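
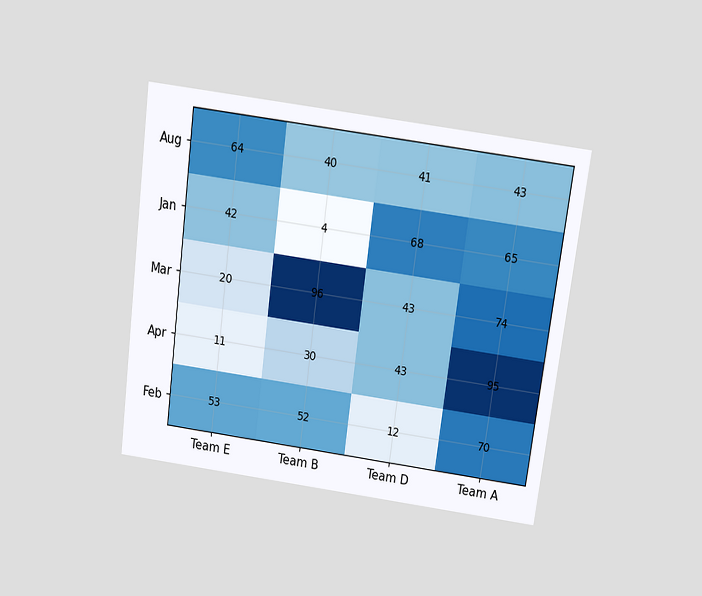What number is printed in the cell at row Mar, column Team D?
The chart is tilted about 8° clockwise and viewed slightly from above. The (Mar, Team D) cell reads 43.

43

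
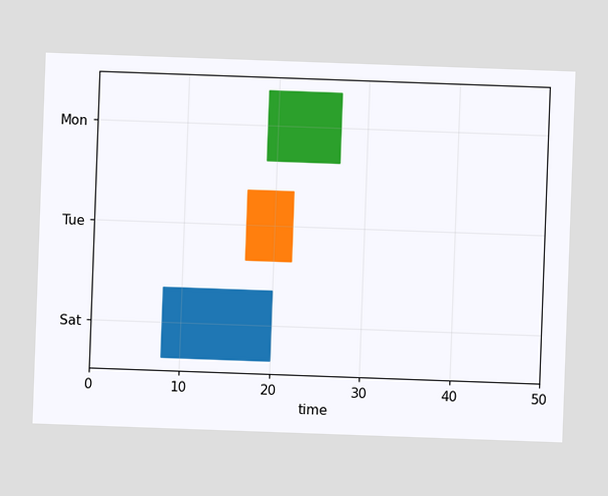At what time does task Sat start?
The chart is tilted about 2° clockwise. The Sat bar begins at t=8.

8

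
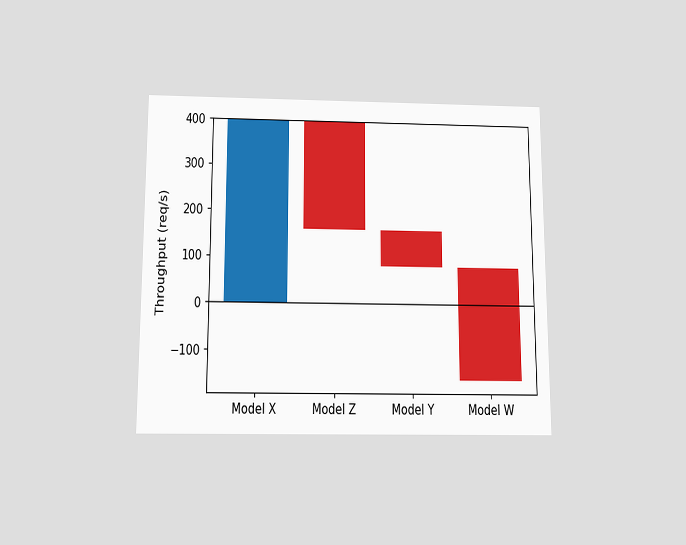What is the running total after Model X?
400req/s

The chart is viewed slightly from below. After Model X the running total reaches 400req/s.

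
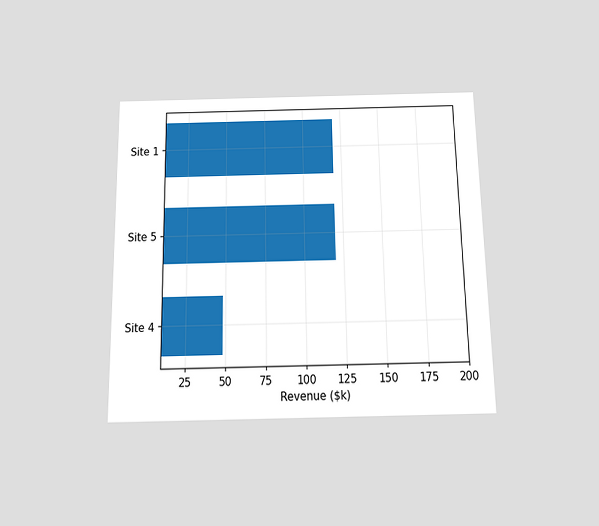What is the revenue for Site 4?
The chart is viewed slightly from below. Reading along the chart's x-axis, the Site 4 bar reaches $48k.

$48k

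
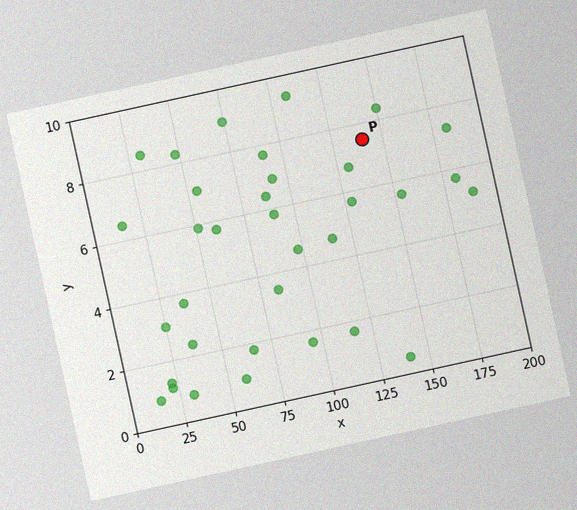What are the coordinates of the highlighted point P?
(140, 7.5)

The chart is tilted about 12° counter-clockwise, with some photo noise. Following the gridlines from P to each axis, P sits at (140, 7.5).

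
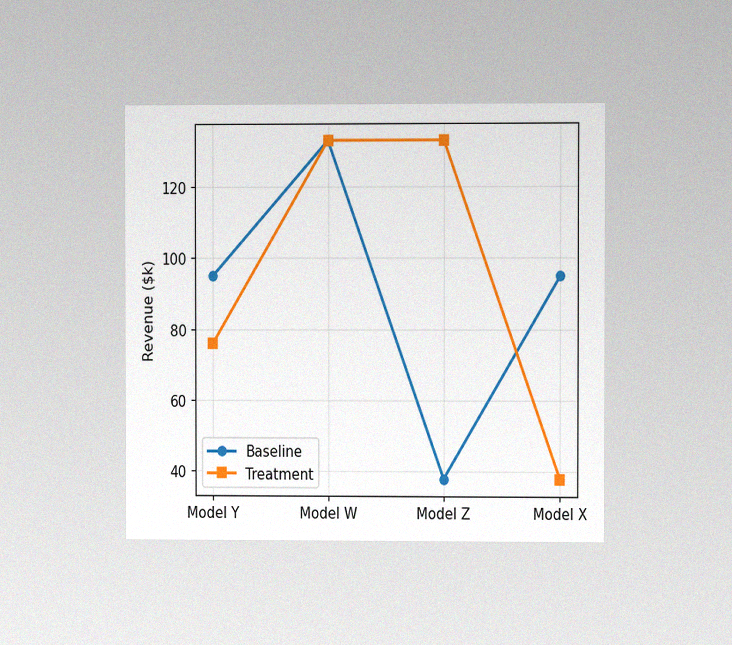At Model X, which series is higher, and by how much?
Baseline, by $57k

The chart is viewed at a slight angle, with some photo noise. At Model X, Baseline sits above the other line by $57k.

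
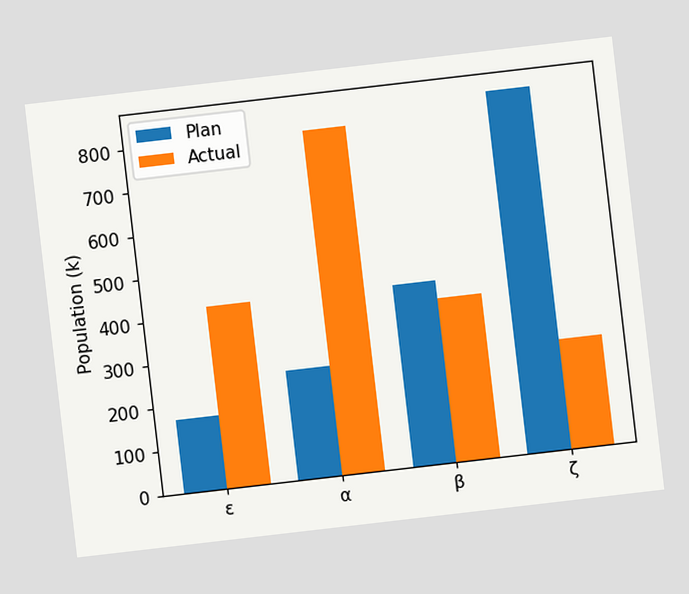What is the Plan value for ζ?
The chart is tilted about 7° counter-clockwise. The Plan bar at ζ reaches 840k on the y-axis.

840k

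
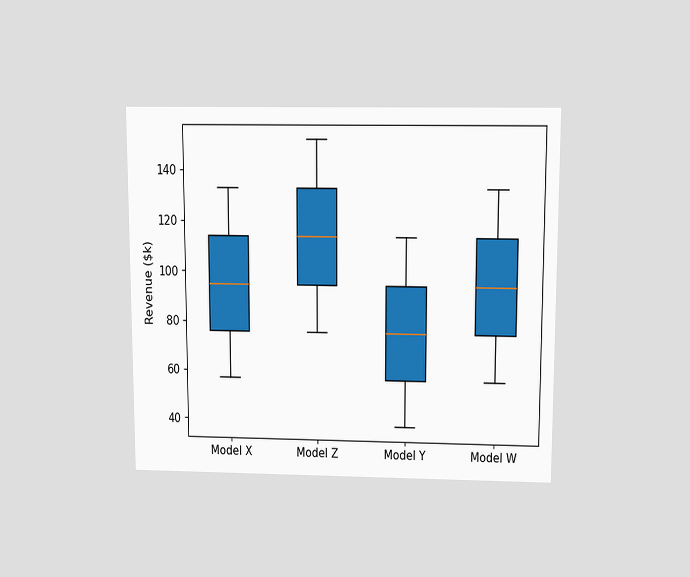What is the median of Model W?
The chart is viewed slightly from above. The median line in the Model W box sits at $95k.

$95k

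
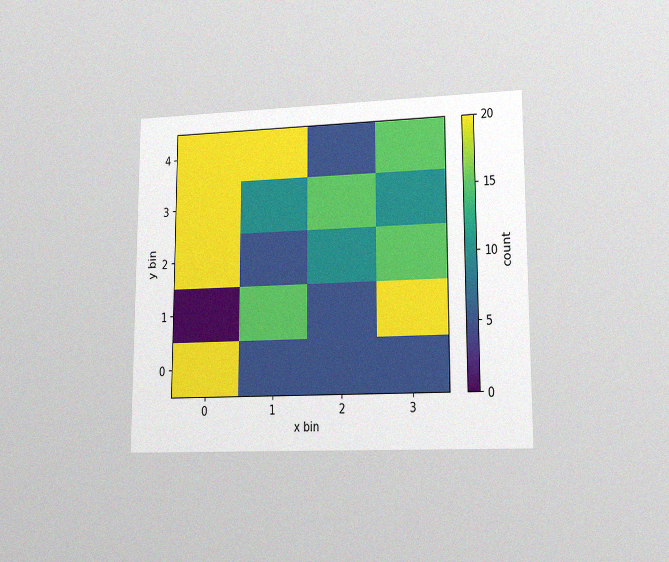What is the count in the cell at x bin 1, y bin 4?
20

The chart is viewed at a slight angle, with some photo noise. Matching the cell (1, 4) against the colorbar gives 20.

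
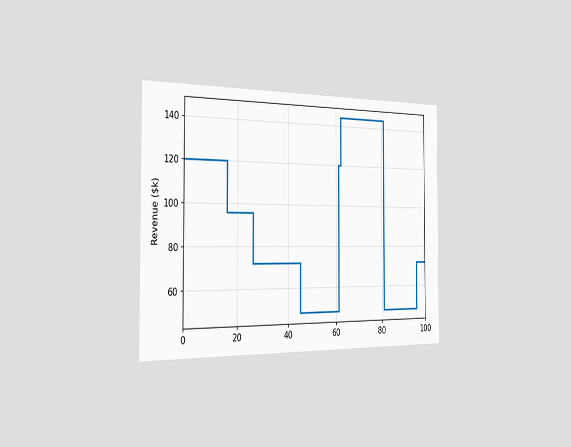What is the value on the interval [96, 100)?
The chart is viewed slightly from the left. On [96, 100) the step sits at $72k.

$72k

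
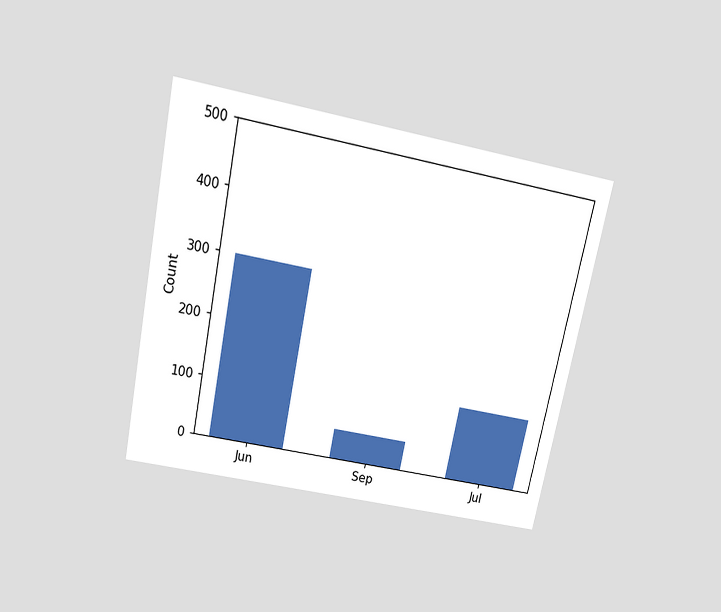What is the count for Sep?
The chart is tilted about 12° clockwise and viewed slightly from above. Reading along the chart's y-axis, the Sep bar reaches 50.

50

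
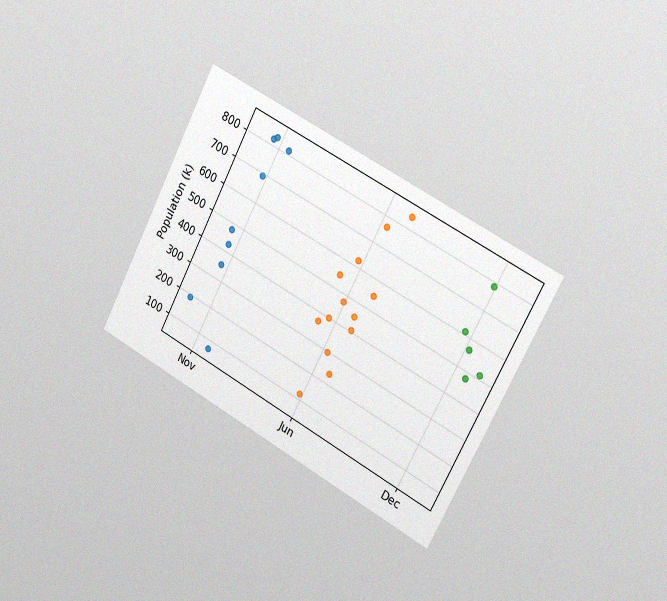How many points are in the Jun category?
13

The chart is tilted about 28° clockwise and viewed slightly from the right, with some photo noise. Counting the markers in the Jun column gives 13.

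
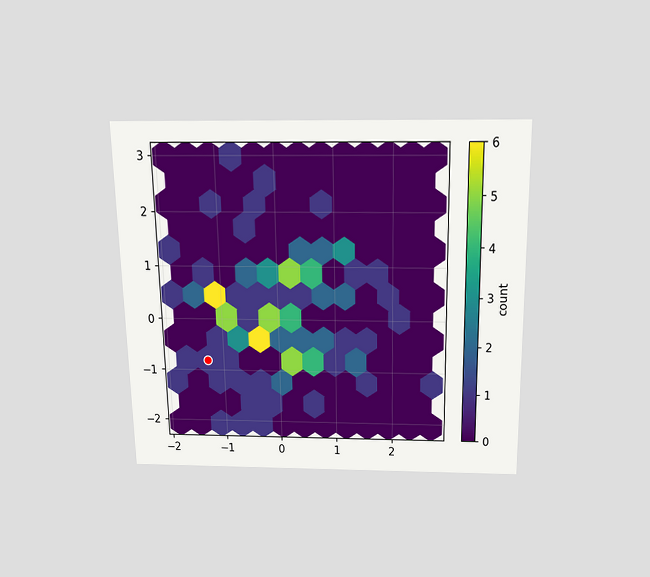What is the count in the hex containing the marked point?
The chart is viewed slightly from above. The marked hex reads 1 on the colorbar.

1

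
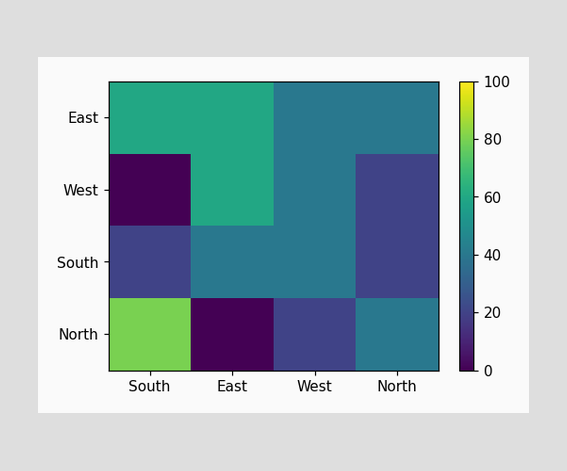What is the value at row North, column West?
Matching cell (North, West) against the colorbar gives 20.

20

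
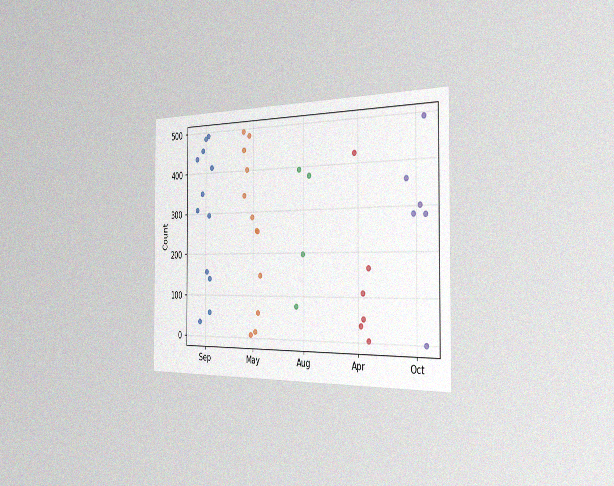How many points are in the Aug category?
4

The chart is viewed slightly from the right, with some photo noise. Counting the markers in the Aug column gives 4.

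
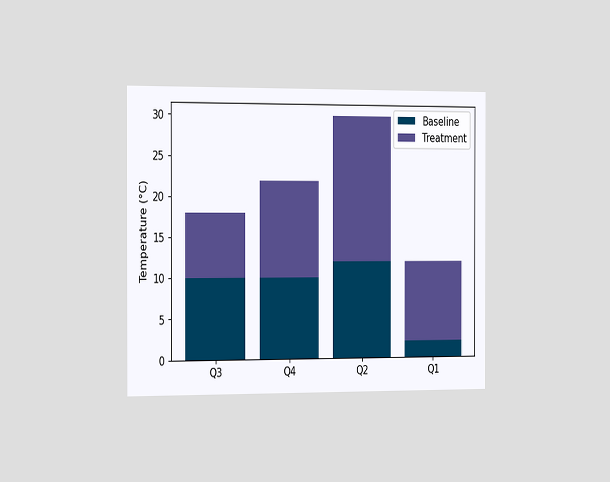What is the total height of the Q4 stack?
The chart is viewed slightly from the left. The Q4 stack's top reaches 22°C on the y-axis.

22°C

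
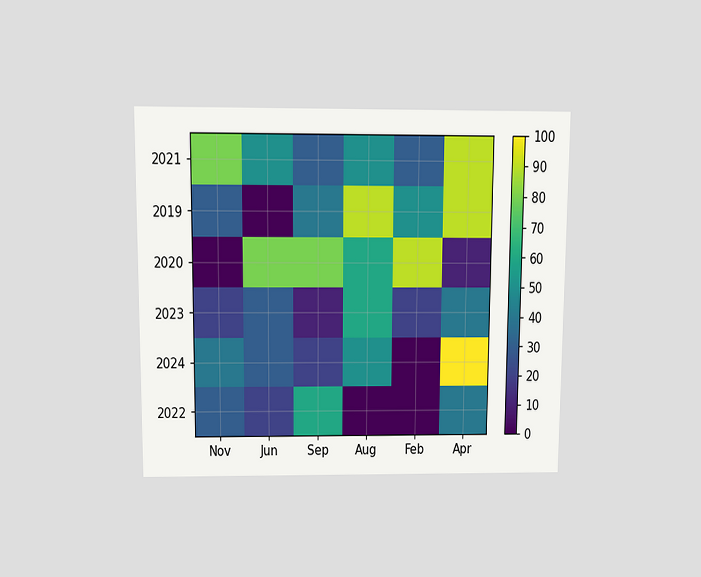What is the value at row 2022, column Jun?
The chart is viewed slightly from above. Matching cell (2022, Jun) against the colorbar gives 20.

20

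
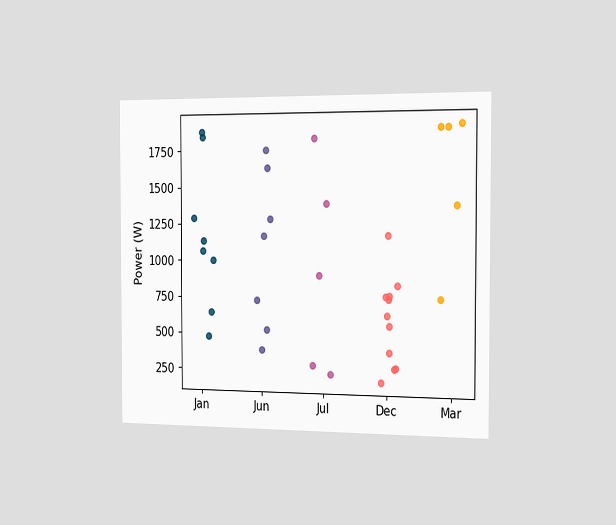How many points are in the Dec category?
The chart is viewed slightly from the right. Counting the markers in the Dec column gives 11.

11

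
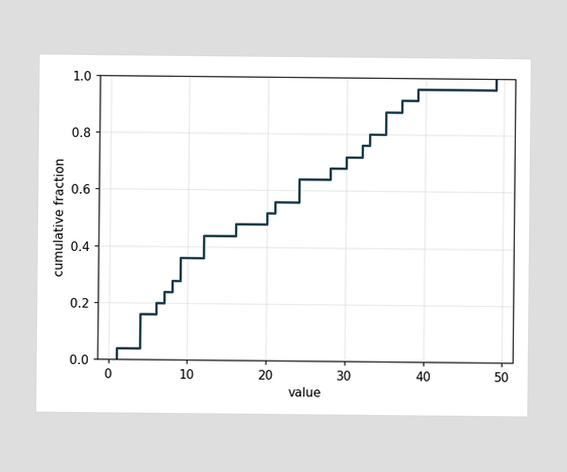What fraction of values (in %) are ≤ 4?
At x=4 the ECDF step is at 16%.

16%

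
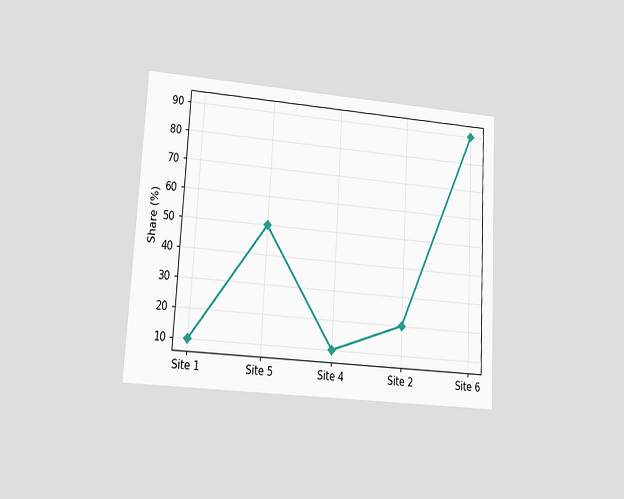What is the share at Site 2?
The chart is tilted about 3° clockwise and viewed at a slight angle. At Site 2, the line is at 20%.

20%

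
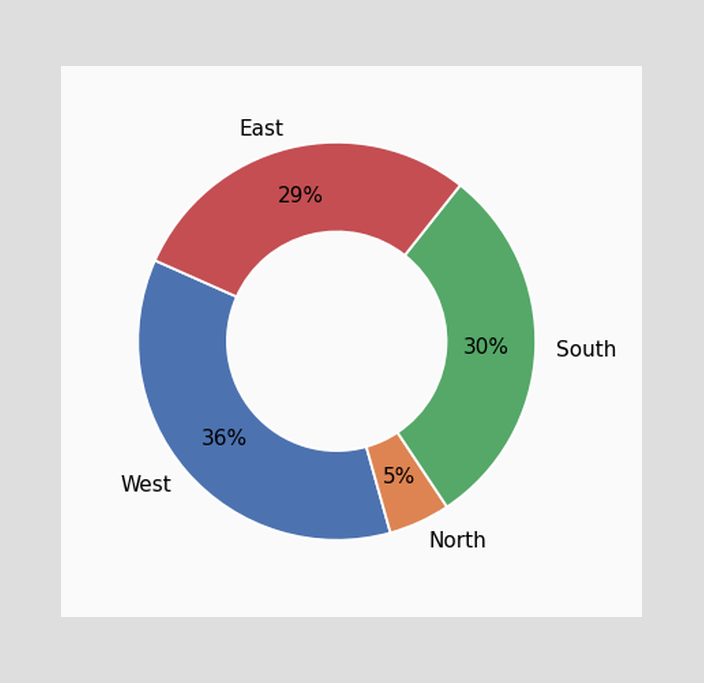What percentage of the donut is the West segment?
36%

The West segment takes up 36% of the ring.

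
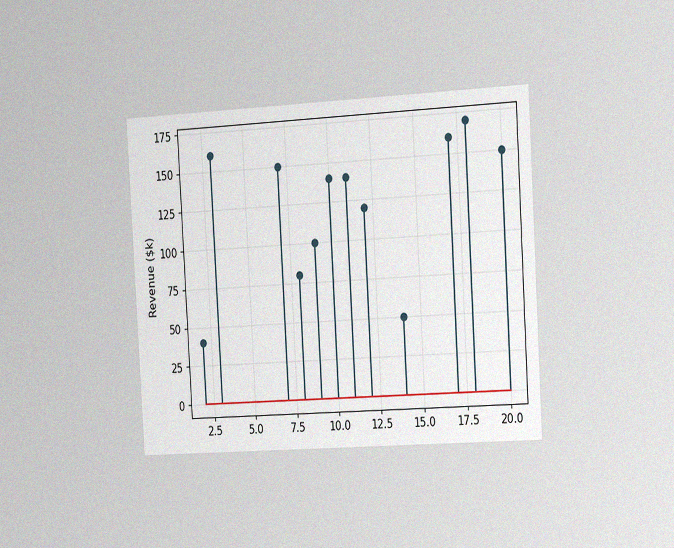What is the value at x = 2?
$40k

The chart is tilted about 3° counter-clockwise and viewed slightly from the right, with some photo noise. The stem at x=2 reaches $40k.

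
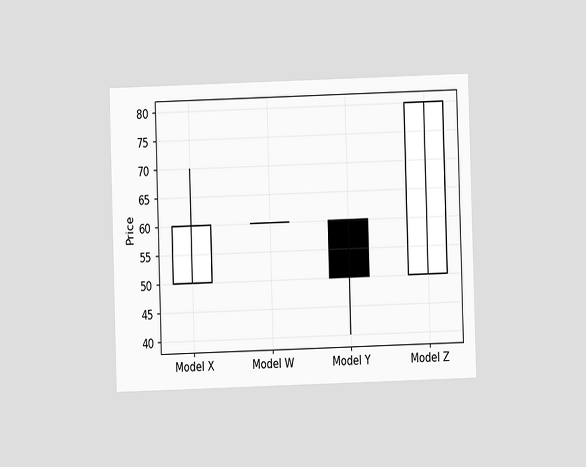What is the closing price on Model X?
The chart is viewed at a slight angle. The Model X candle closes at 60.

60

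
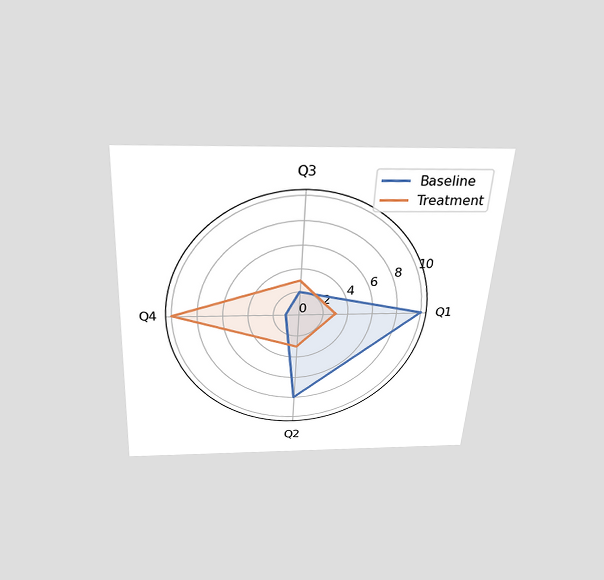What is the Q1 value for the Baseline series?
10

The chart is tilted about 3° clockwise and viewed slightly from above. On the Q1 axis, Baseline reaches 10.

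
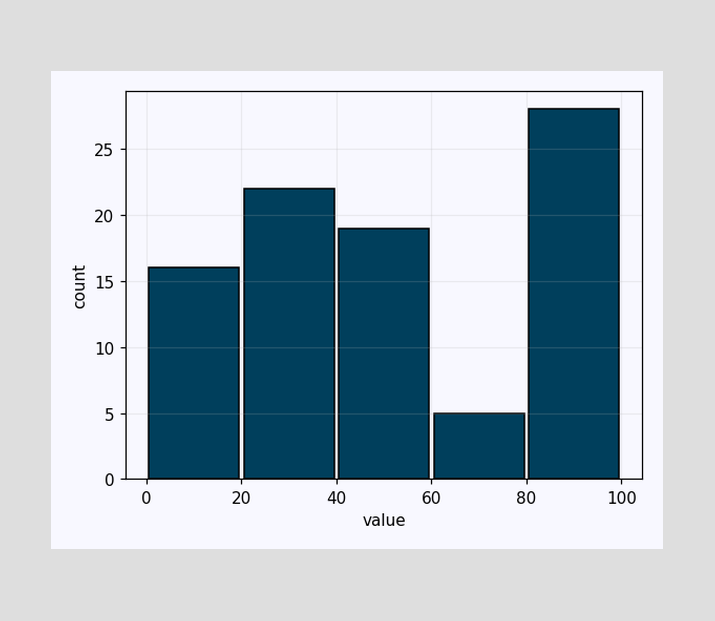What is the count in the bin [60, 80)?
The [60, 80) bin has height 5.

5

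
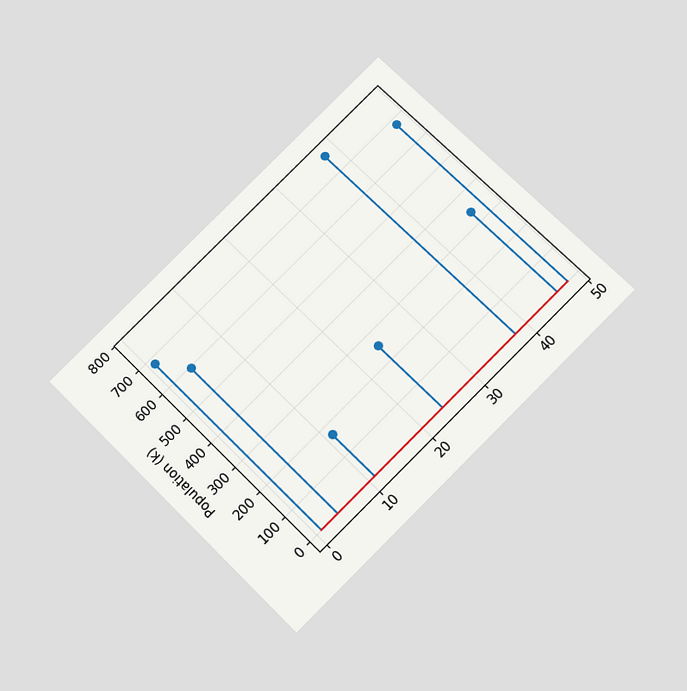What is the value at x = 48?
The chart is tilted about 45° counter-clockwise and viewed slightly from below. The stem at x=48 reaches 680k.

680k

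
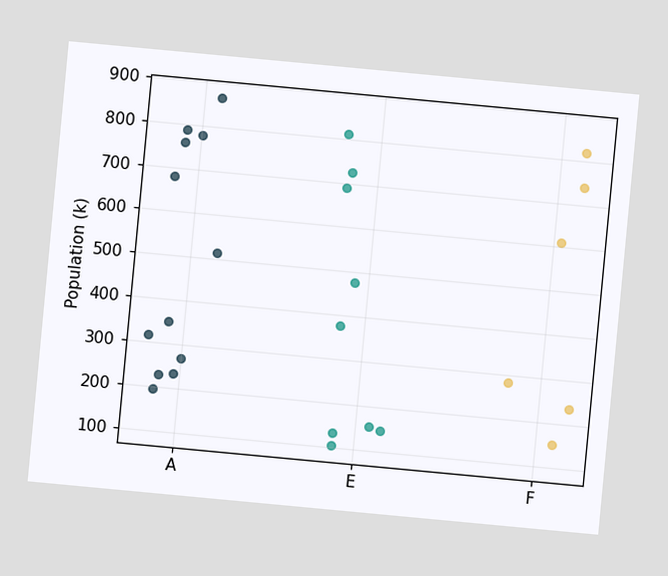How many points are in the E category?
The chart is tilted about 5° clockwise. Counting the markers in the E column gives 9.

9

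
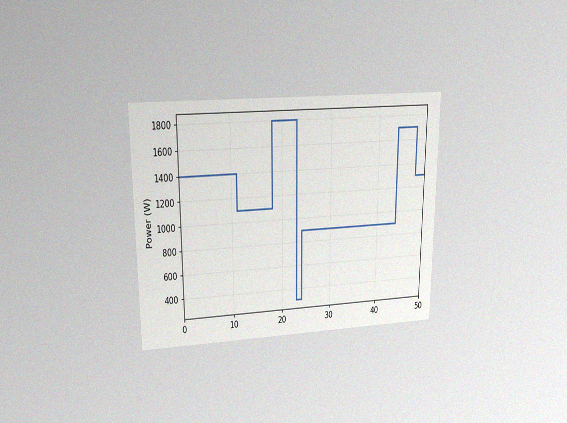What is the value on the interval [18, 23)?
The chart is viewed slightly from above, with some photo noise. On [18, 23) the step sits at 1800W.

1800W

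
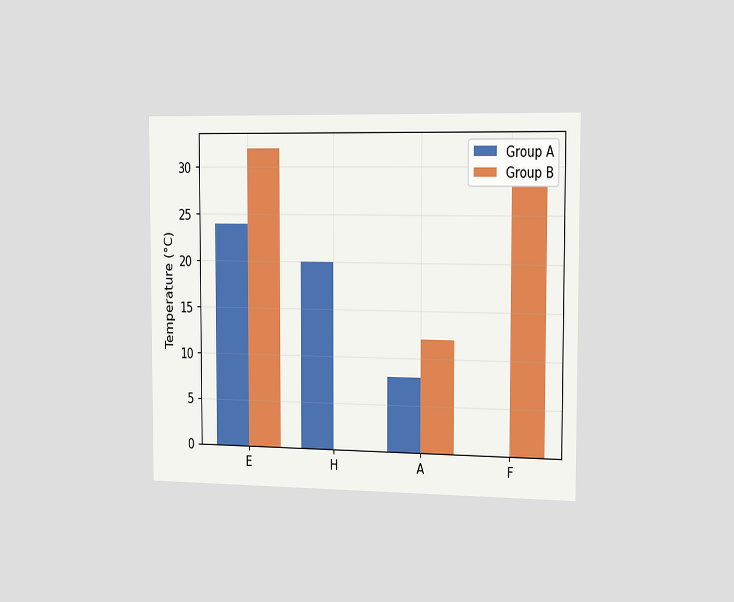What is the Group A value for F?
The chart is viewed slightly from the right. The Group A bar at F reaches 0°C on the y-axis.

0°C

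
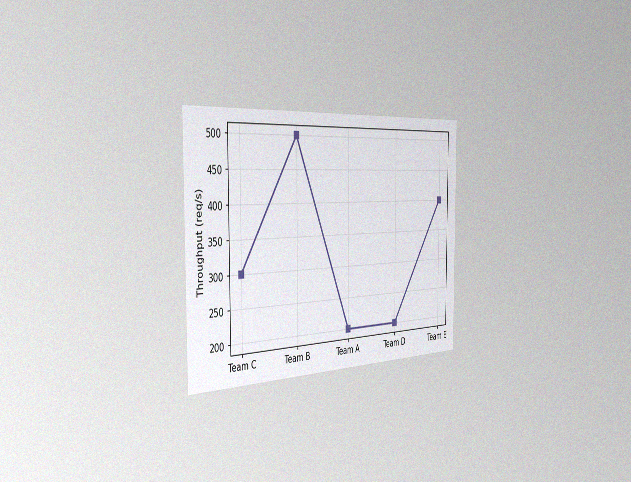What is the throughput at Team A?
The chart is viewed slightly from the left, with some photo noise. At Team A, the line is at 200req/s.

200req/s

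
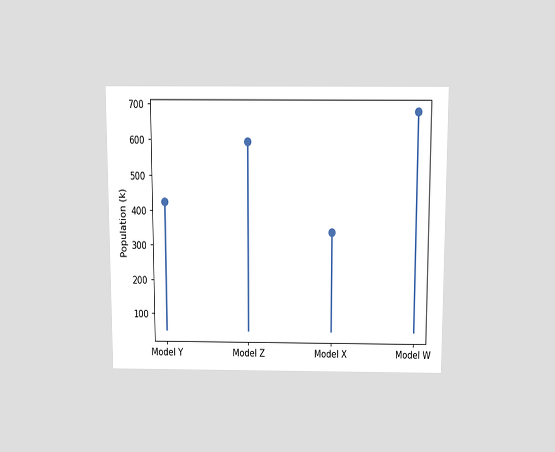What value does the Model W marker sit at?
680k

The chart is viewed slightly from above. The Model W marker sits at 680k.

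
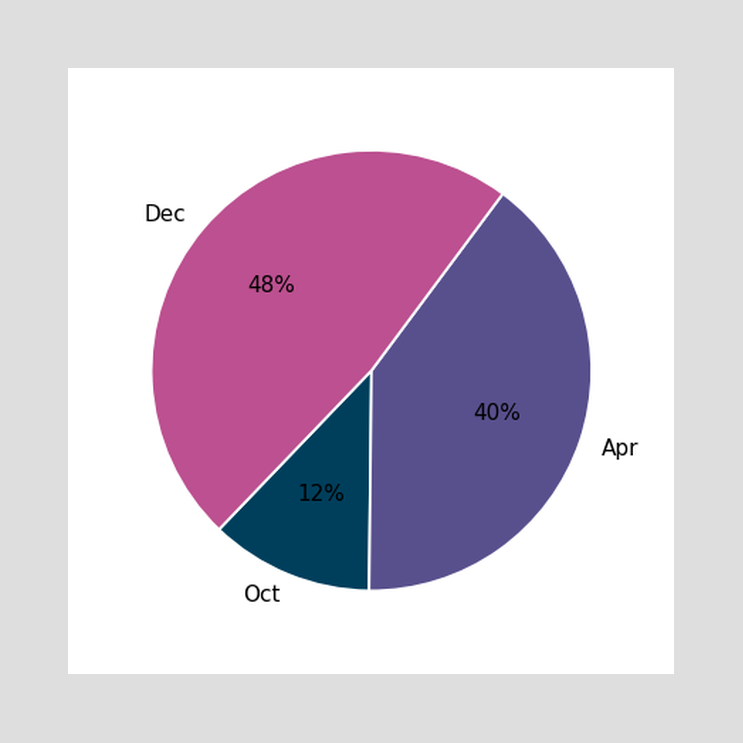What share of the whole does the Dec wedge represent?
The Dec slice takes up 48% of the pie.

48%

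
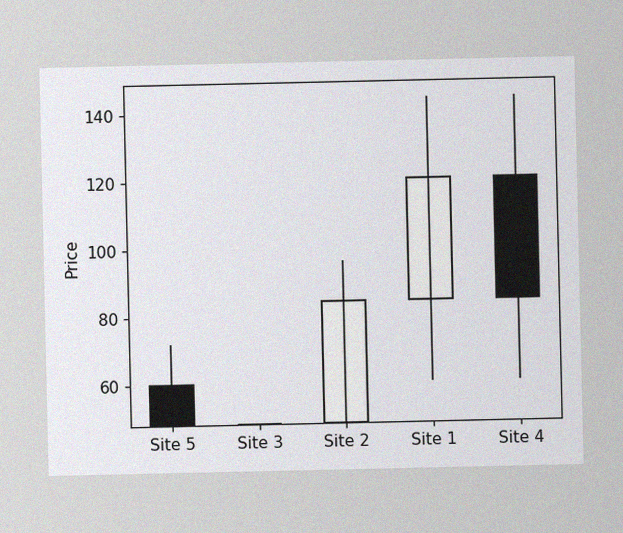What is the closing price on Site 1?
120

The image has some photo noise and uneven lighting. The Site 1 candle closes at 120.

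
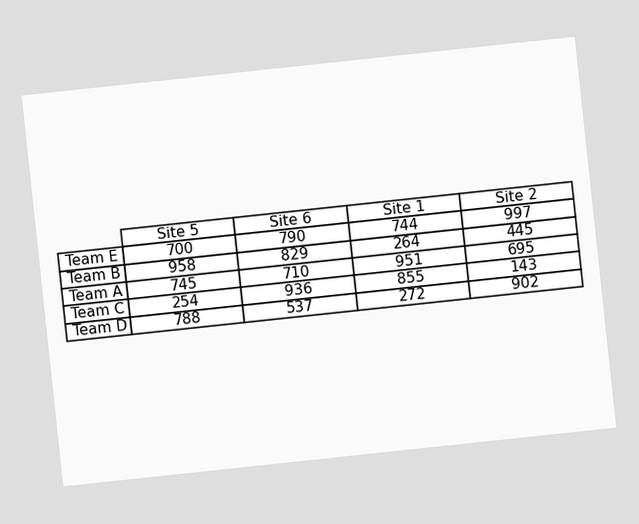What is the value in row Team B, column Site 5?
The chart is tilted about 6° counter-clockwise. The (Team B, Site 5) cell reads 958.

958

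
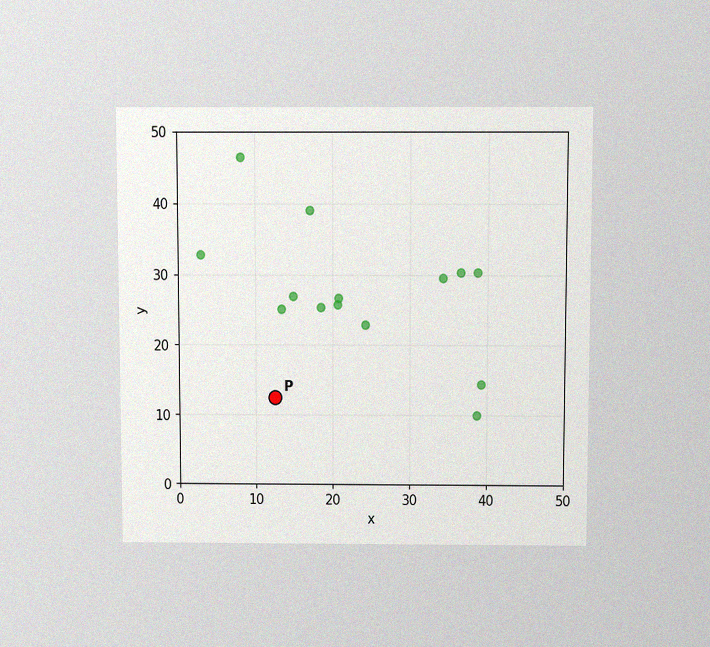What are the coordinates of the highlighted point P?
The chart is viewed slightly from above, with some photo noise. Following the gridlines from P to each axis, P sits at (12.5, 12.5).

(12.5, 12.5)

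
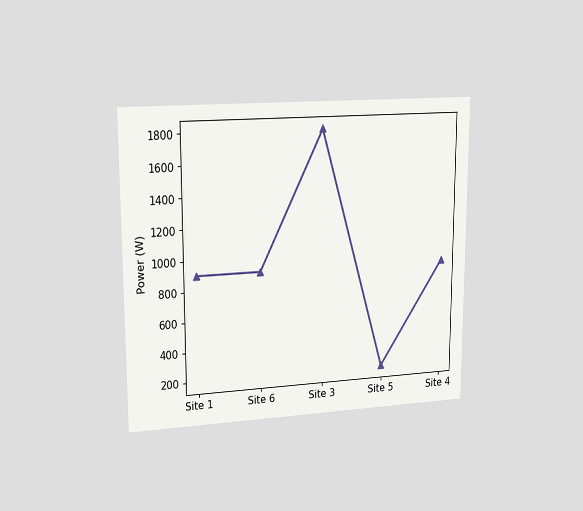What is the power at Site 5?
The chart is viewed at a slight angle. At Site 5, the line is at 200W.

200W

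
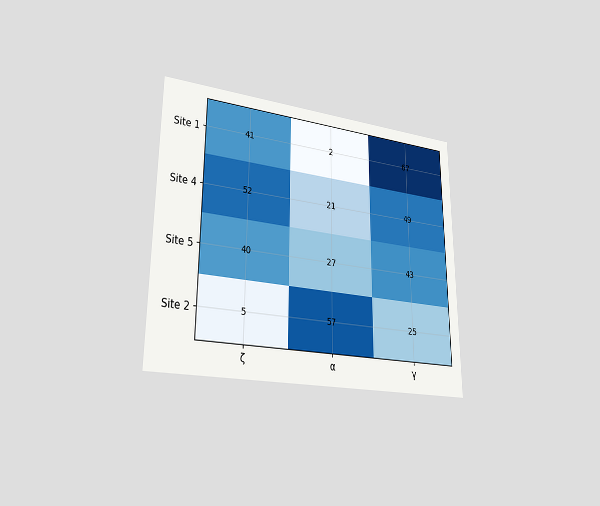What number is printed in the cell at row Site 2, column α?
57

The chart is viewed slightly from the left. The (Site 2, α) cell reads 57.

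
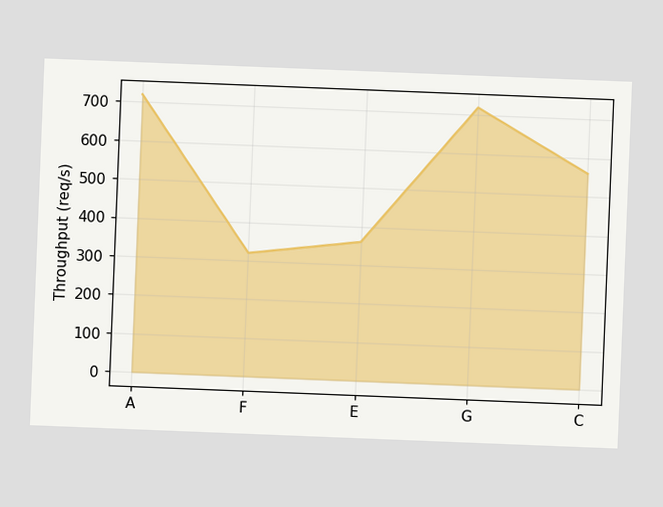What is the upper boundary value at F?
320req/s

The chart is tilted about 2° clockwise. At F the upper boundary is at 320req/s.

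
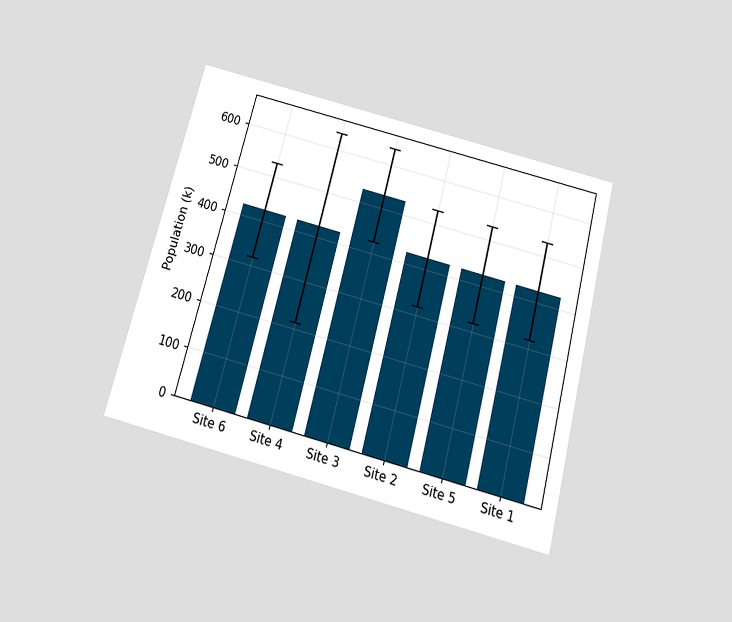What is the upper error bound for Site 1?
The chart is tilted about 15° clockwise and viewed slightly from below. The Site 1 bar's upper whisker reaches 530k.

530k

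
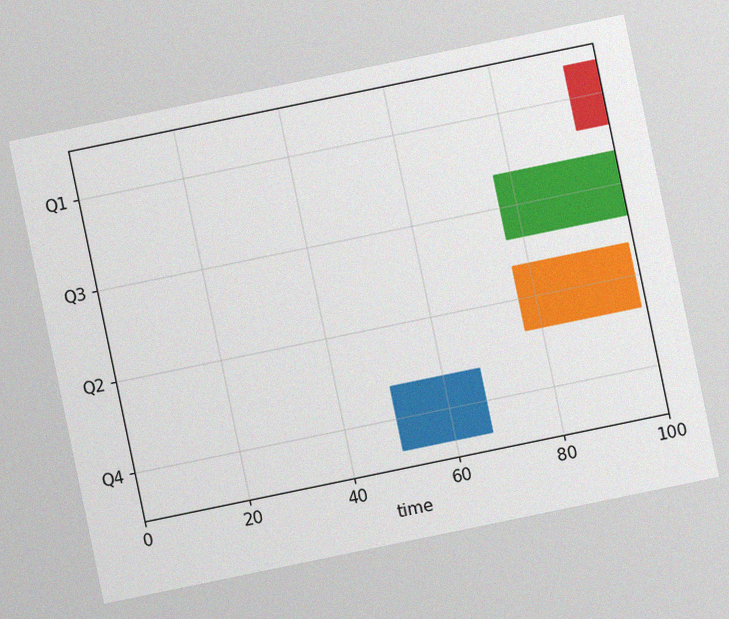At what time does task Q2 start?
77

The chart is tilted about 12° counter-clockwise, with some photo noise. The Q2 bar begins at t=77.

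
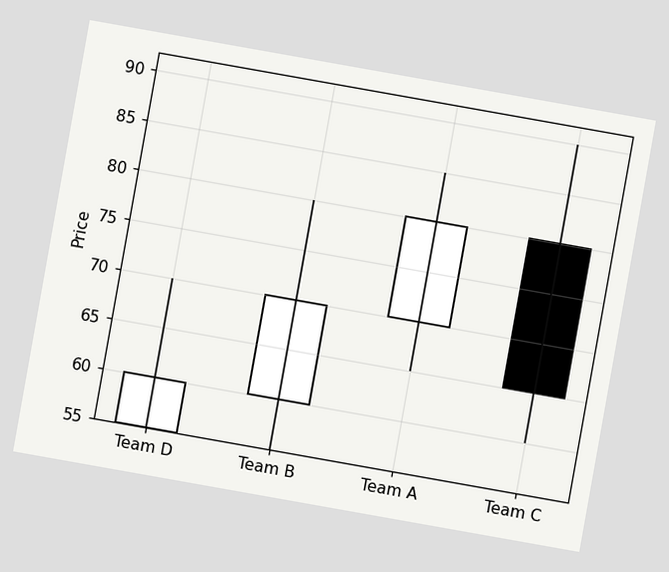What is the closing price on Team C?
65

The chart is tilted about 10° clockwise. The Team C candle closes at 65.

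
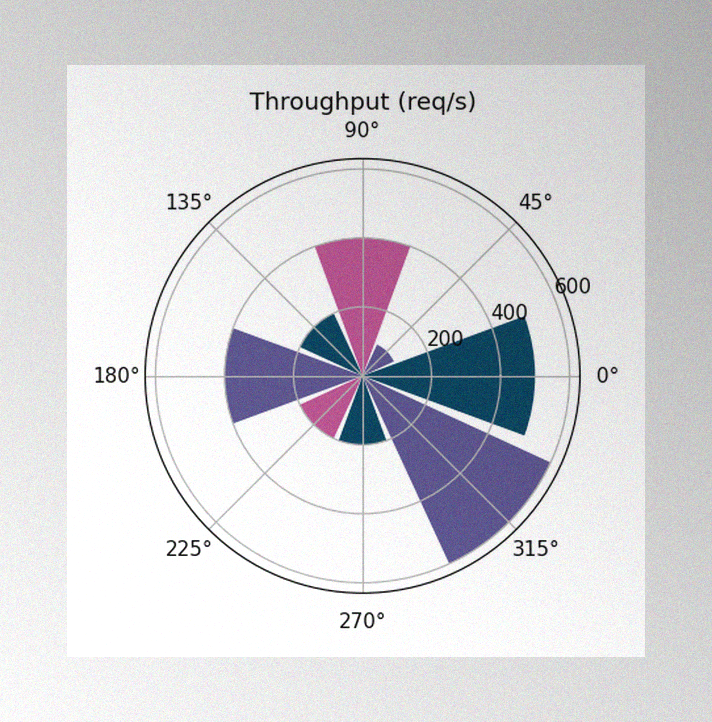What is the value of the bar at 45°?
100req/s

The image has some photo noise and uneven lighting. The bar at 45° reaches 100req/s on the radial axis.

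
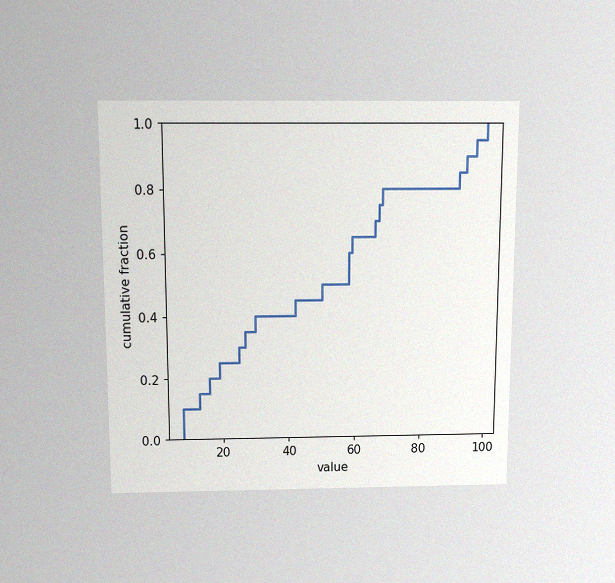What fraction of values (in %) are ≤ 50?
50%

The chart is viewed slightly from above, with some photo noise. At x=50 the ECDF step is at 50%.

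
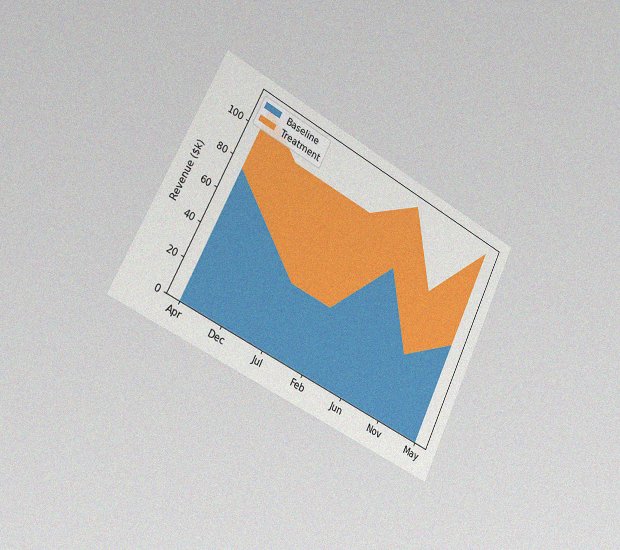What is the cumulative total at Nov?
The chart is tilted about 27° clockwise and viewed slightly from the left, with some photo noise. The stacked total at Nov reaches $76k.

$76k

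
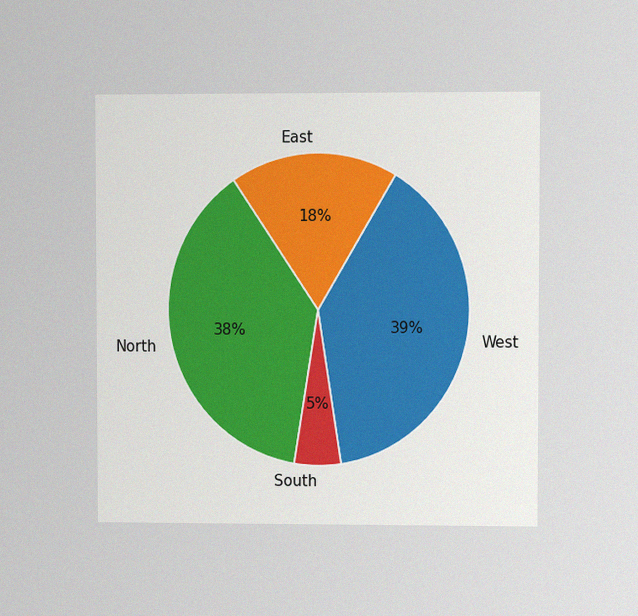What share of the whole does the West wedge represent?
The chart is viewed at a slight angle, with some photo noise. The West slice takes up 39% of the pie.

39%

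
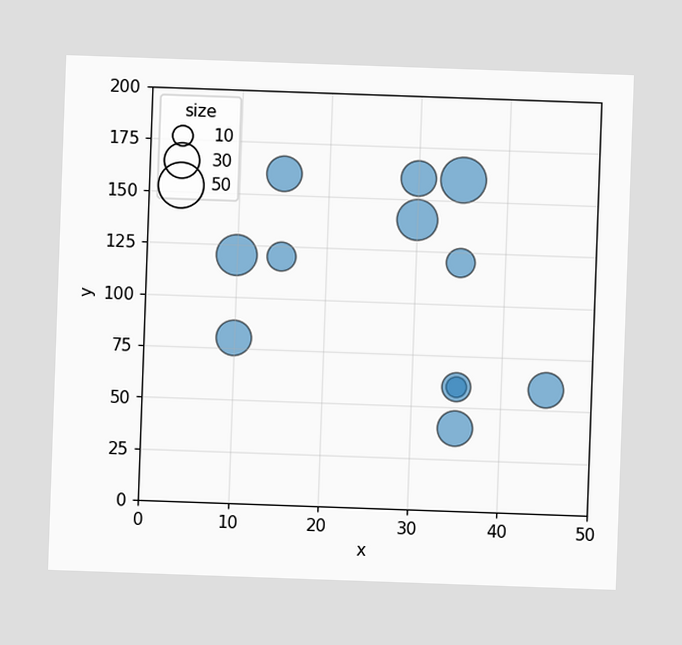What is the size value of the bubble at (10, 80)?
30

The chart is tilted about 2° clockwise. Matching the bubble at (10, 80) against the size legend gives 30.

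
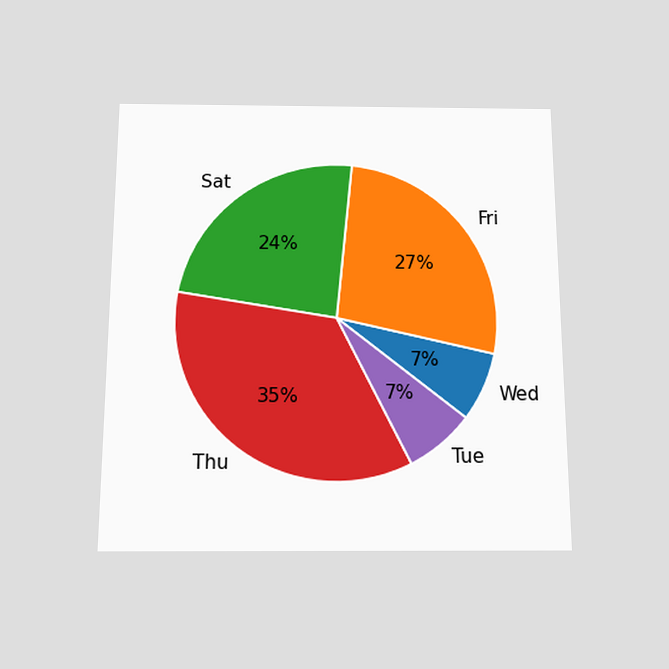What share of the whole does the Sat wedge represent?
24%

The chart is viewed slightly from below. The Sat slice takes up 24% of the pie.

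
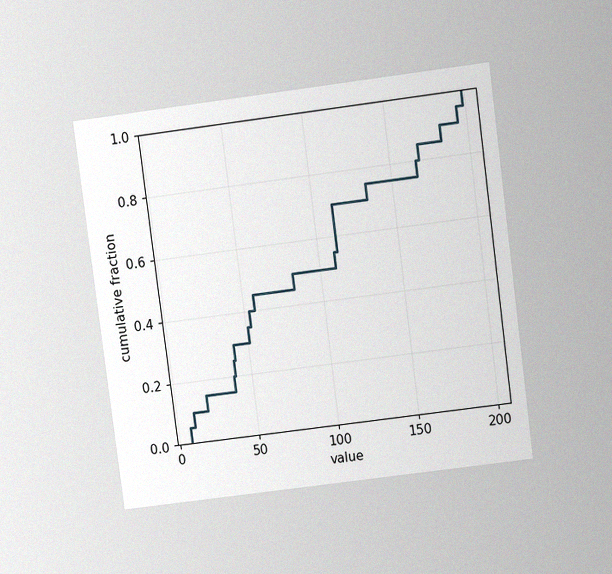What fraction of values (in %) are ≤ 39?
The chart is tilted about 7° counter-clockwise and viewed slightly from above, with some photo noise. At x=39 the ECDF step is at 20%.

20%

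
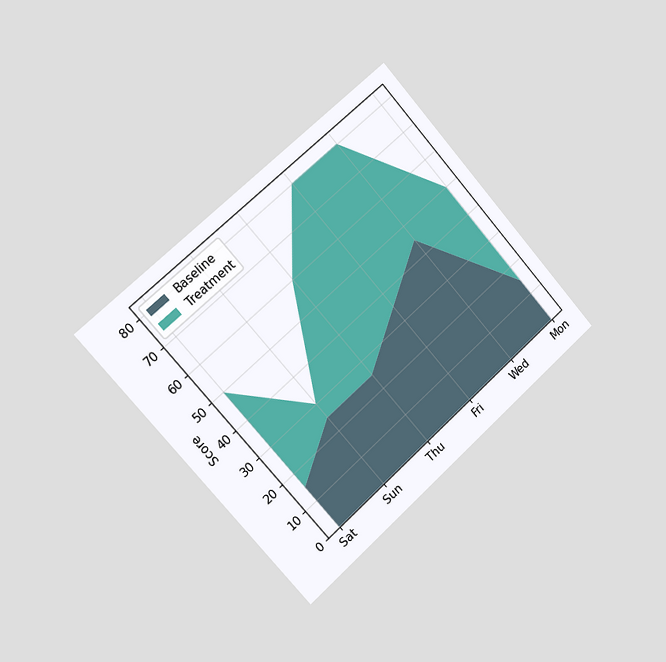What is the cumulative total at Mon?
The chart is tilted about 42° counter-clockwise and viewed slightly from the left. The stacked total at Mon reaches 50.

50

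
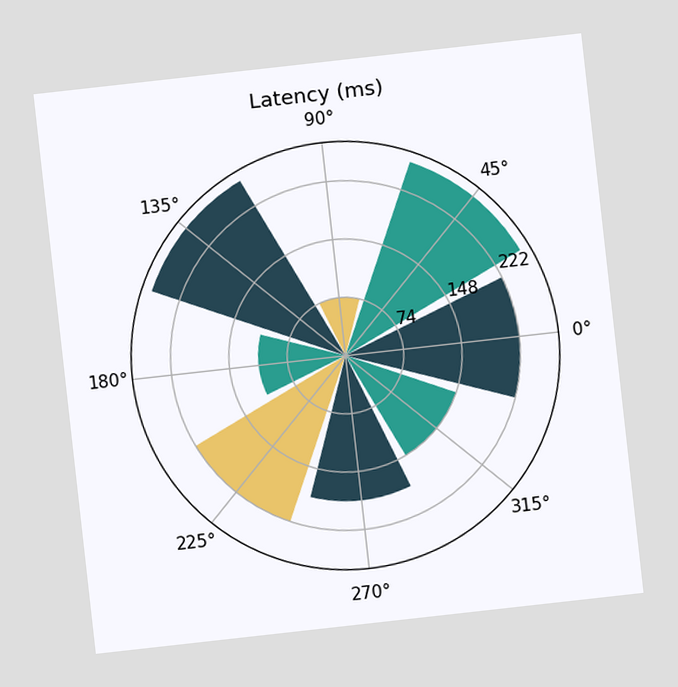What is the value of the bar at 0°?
222ms

The chart is tilted about 6° counter-clockwise. The bar at 0° reaches 222ms on the radial axis.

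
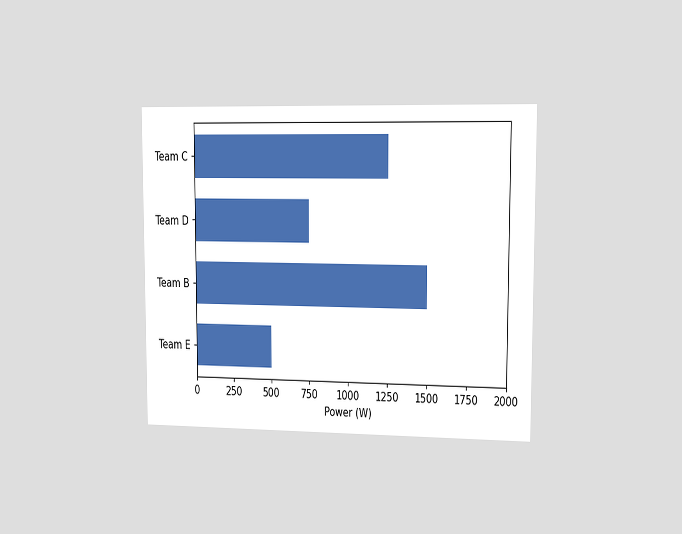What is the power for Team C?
1250W

The chart is viewed slightly from the right. Reading along the chart's x-axis, the Team C bar reaches 1250W.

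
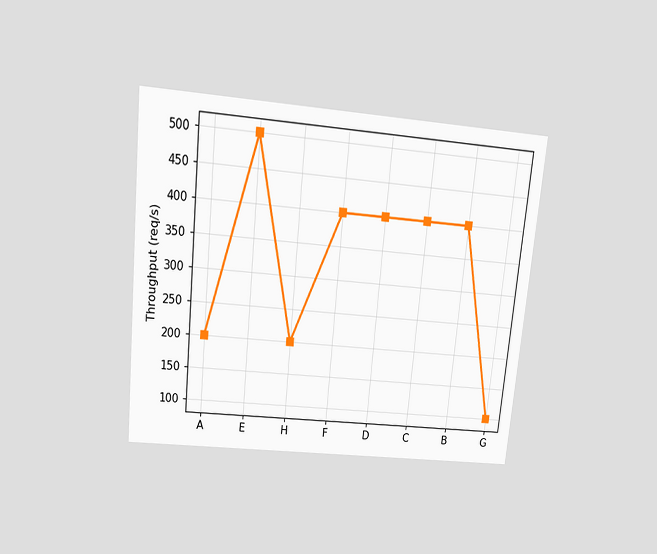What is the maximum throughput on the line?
The chart is tilted about 6° clockwise and viewed slightly from above. The highest point is at E, and reading across to the y-axis gives 500req/s.

500req/s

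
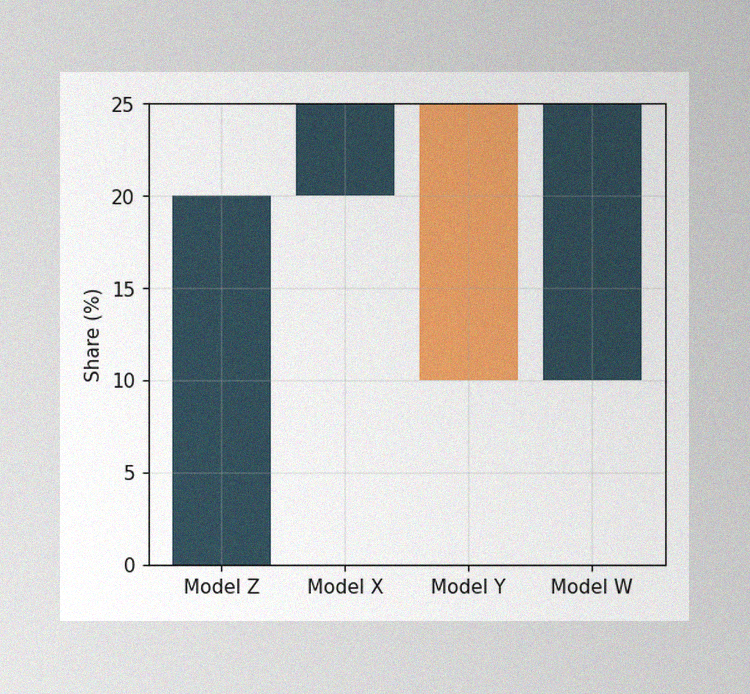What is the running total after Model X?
25%

The image has some photo noise and uneven lighting. After Model X the running total reaches 25%.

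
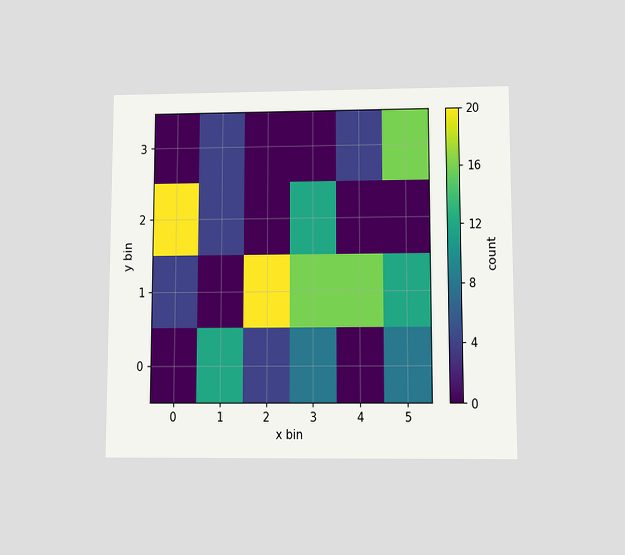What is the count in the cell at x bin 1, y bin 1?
The chart is viewed slightly from below. Matching the cell (1, 1) against the colorbar gives 0.

0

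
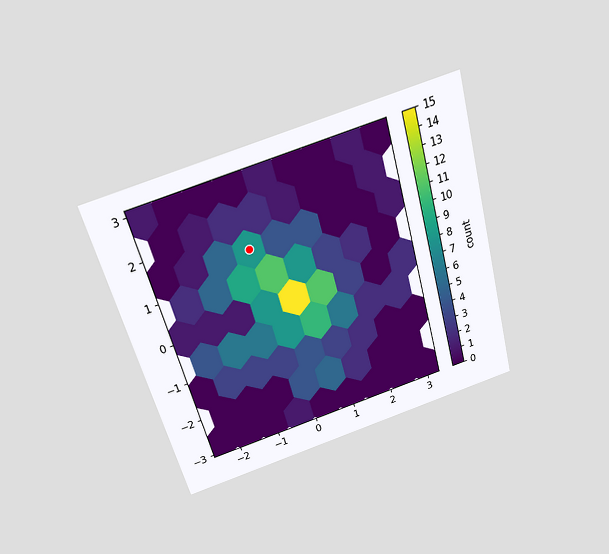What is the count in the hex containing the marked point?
The chart is tilted about 15° counter-clockwise and viewed slightly from above. The marked hex reads 8 on the colorbar.

8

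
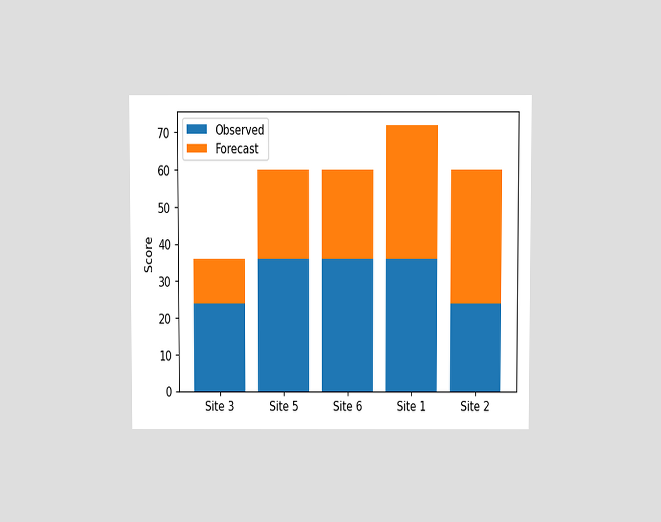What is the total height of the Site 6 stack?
The chart is viewed at a slight angle. The Site 6 stack's top reaches 60 on the y-axis.

60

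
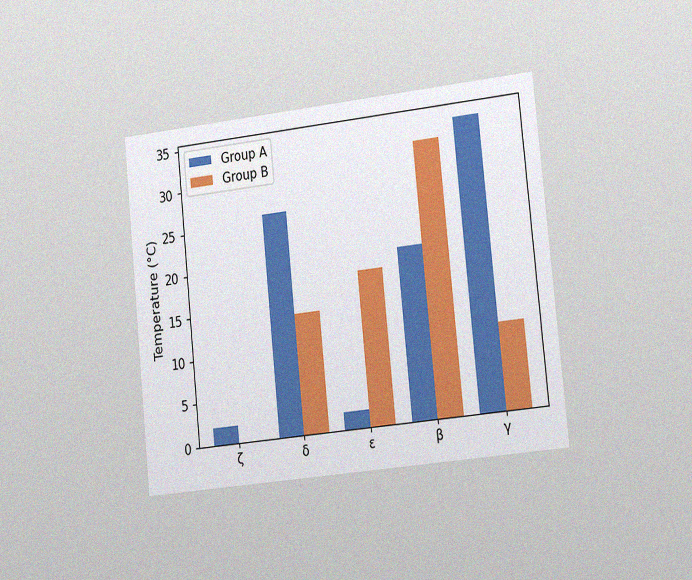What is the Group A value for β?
The chart is tilted about 6° counter-clockwise and viewed slightly from the right, with some photo noise. The Group A bar at β reaches 20°C on the y-axis.

20°C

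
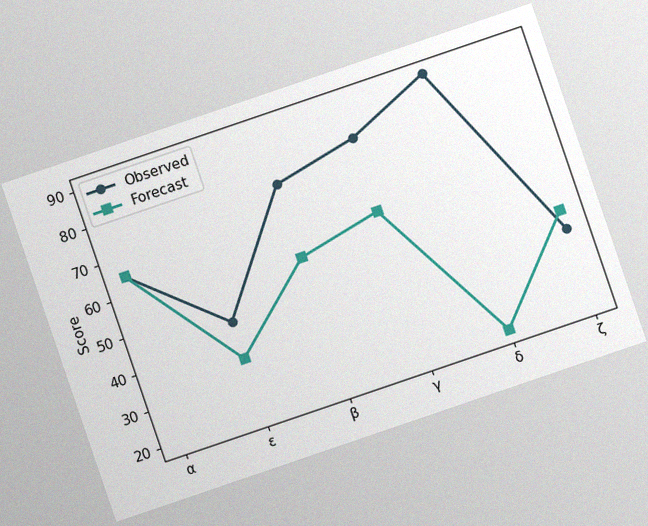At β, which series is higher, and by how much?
Observed, by 20

The chart is tilted about 19° counter-clockwise, with some photo noise. At β, Observed sits above the other line by 20.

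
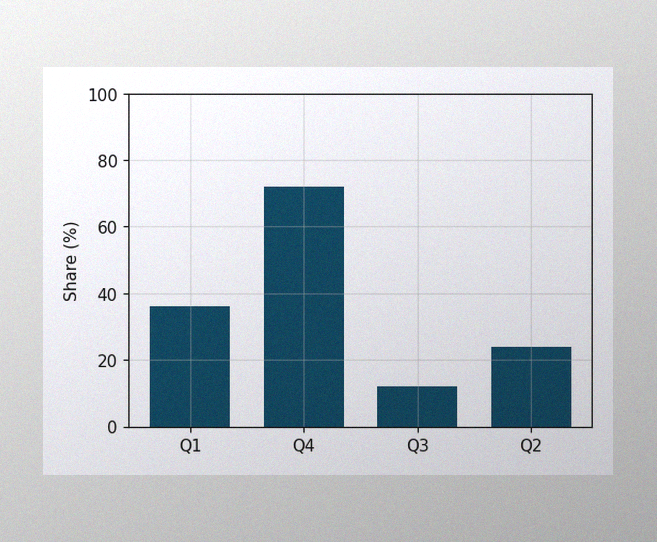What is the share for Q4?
72%

The image has some photo noise and uneven lighting. Reading along the chart's y-axis, the Q4 bar reaches 72%.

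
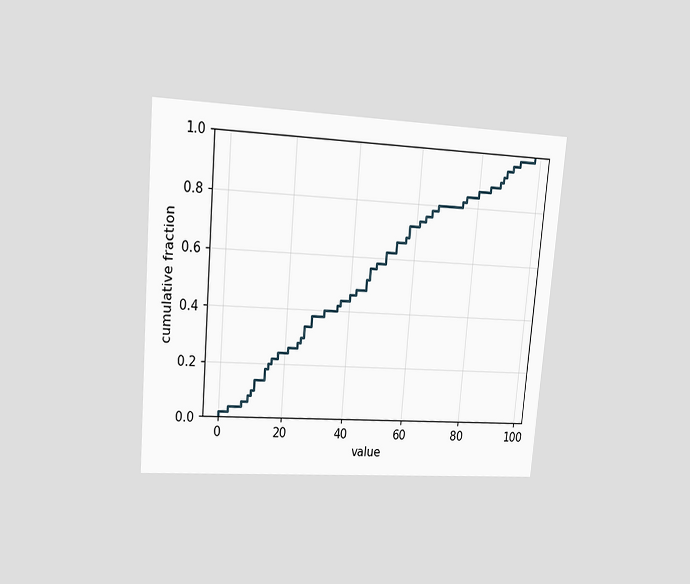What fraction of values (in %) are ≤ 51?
The chart is tilted about 5° clockwise and viewed at a slight angle. At x=51 the ECDF step is at 62%.

62%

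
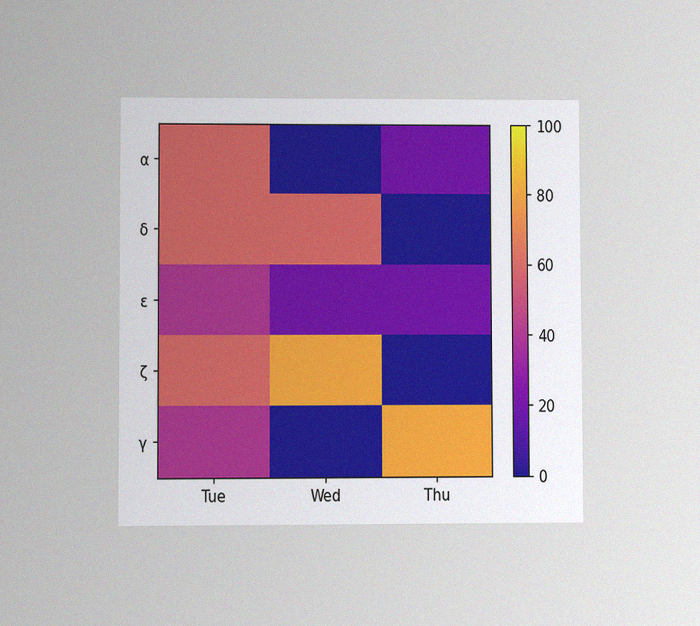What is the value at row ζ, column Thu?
0

The chart is viewed at a slight angle, with some photo noise. Matching cell (ζ, Thu) against the colorbar gives 0.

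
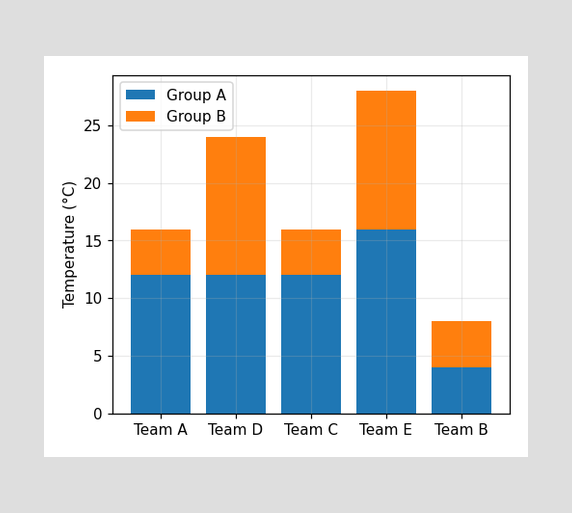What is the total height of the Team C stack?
16°C

The Team C stack's top reaches 16°C on the y-axis.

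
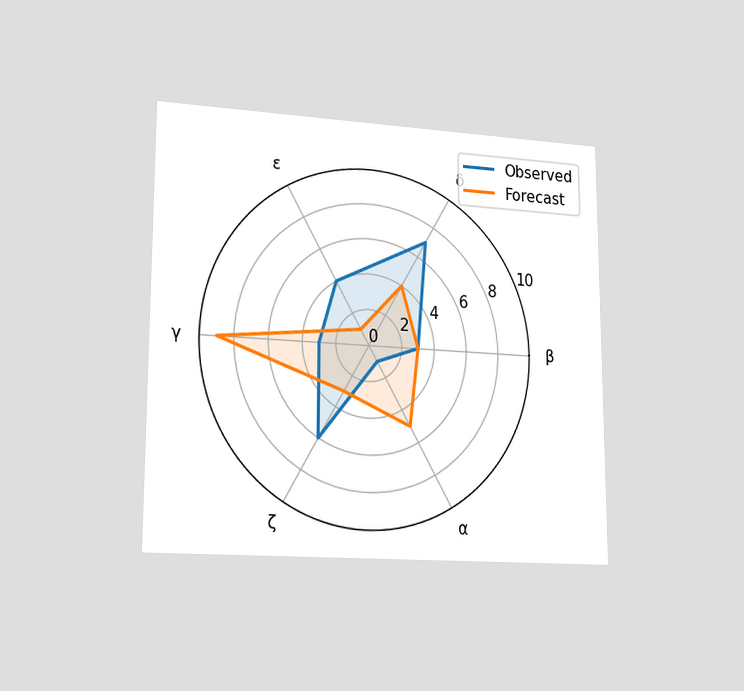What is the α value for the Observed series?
The chart is viewed slightly from the left. On the α axis, Observed reaches 1.

1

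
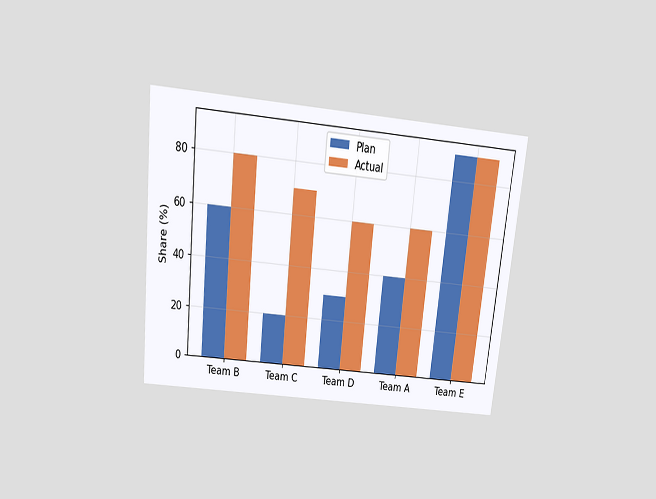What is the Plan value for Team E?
The chart is tilted about 6° clockwise and viewed slightly from above. The Plan bar at Team E reaches 90% on the y-axis.

90%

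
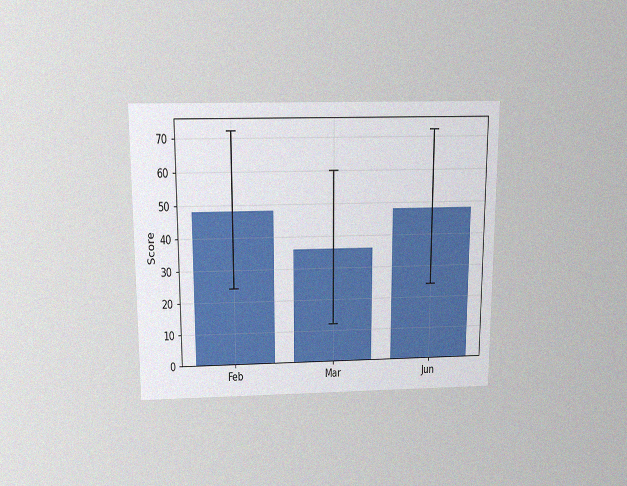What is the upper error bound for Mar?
The chart is viewed slightly from above, with some photo noise. The Mar bar's upper whisker reaches 60.

60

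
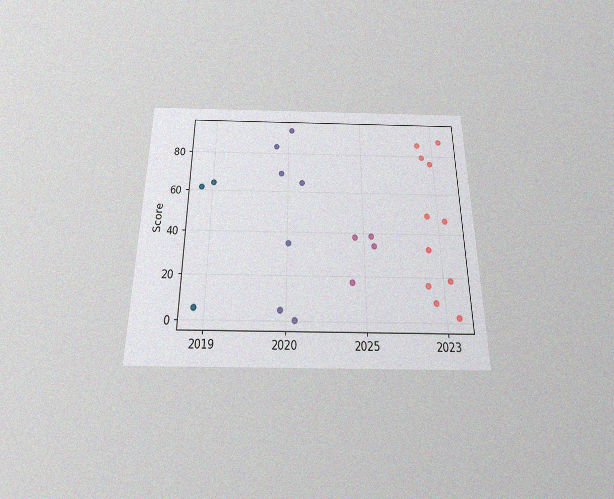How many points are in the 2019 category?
3

The chart is viewed slightly from below, with some photo noise. Counting the markers in the 2019 column gives 3.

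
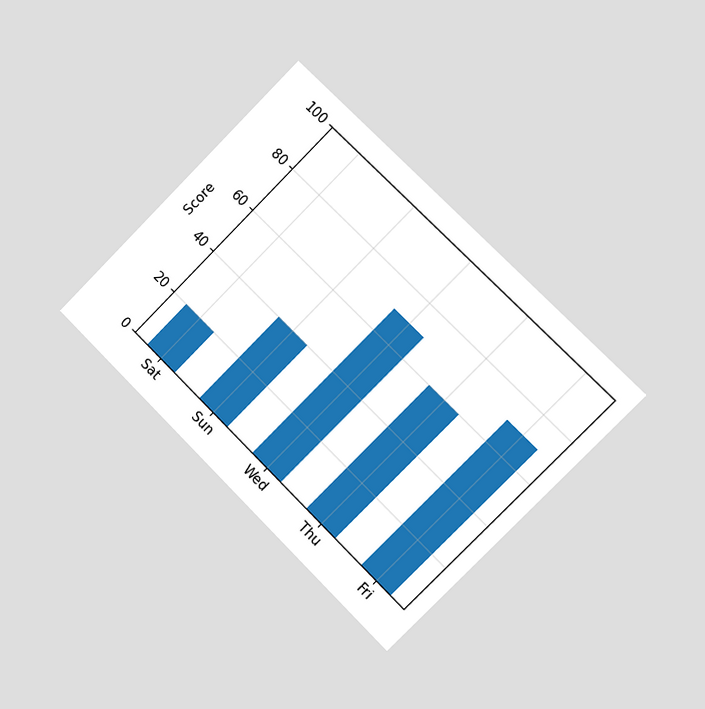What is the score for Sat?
20

The chart is tilted about 45° clockwise and viewed slightly from the right. Reading along the chart's y-axis, the Sat bar reaches 20.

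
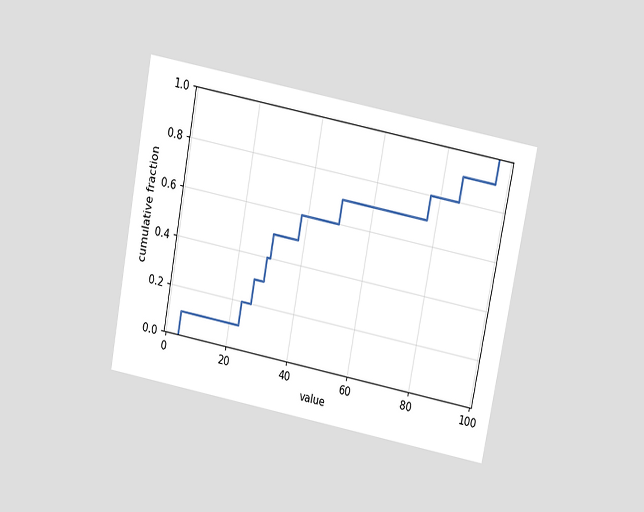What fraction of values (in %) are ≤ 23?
20%

The chart is tilted about 11° clockwise and viewed slightly from above. At x=23 the ECDF step is at 20%.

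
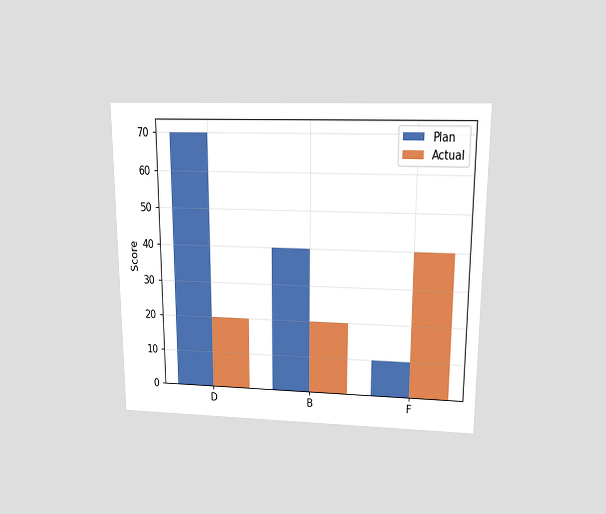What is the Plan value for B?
The chart is viewed slightly from above. The Plan bar at B reaches 40 on the y-axis.

40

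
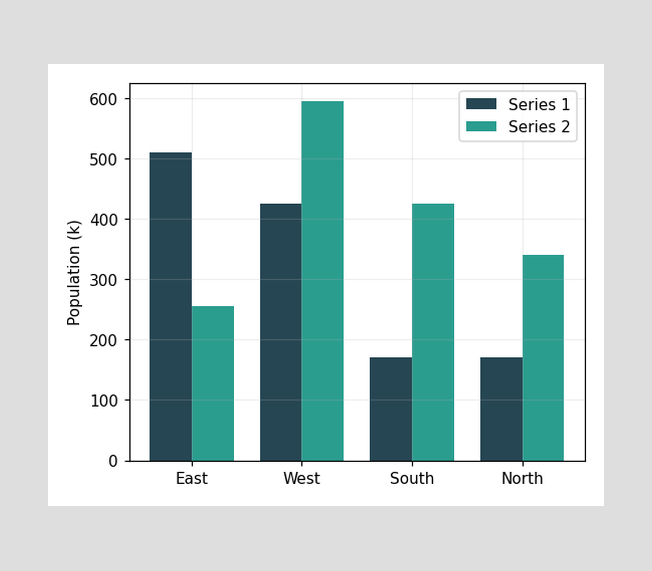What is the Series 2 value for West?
The Series 2 bar at West reaches 595k on the y-axis.

595k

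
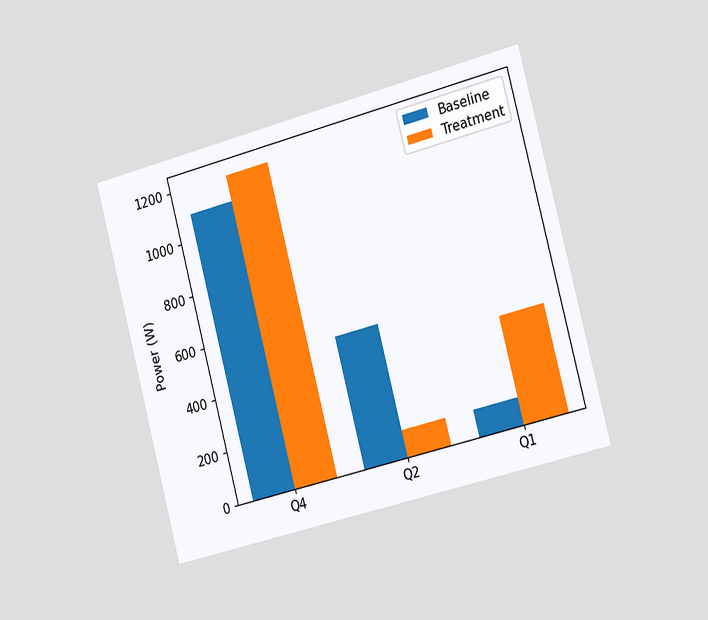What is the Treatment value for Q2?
The chart is tilted about 15° counter-clockwise and viewed slightly from the right. The Treatment bar at Q2 reaches 100W on the y-axis.

100W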